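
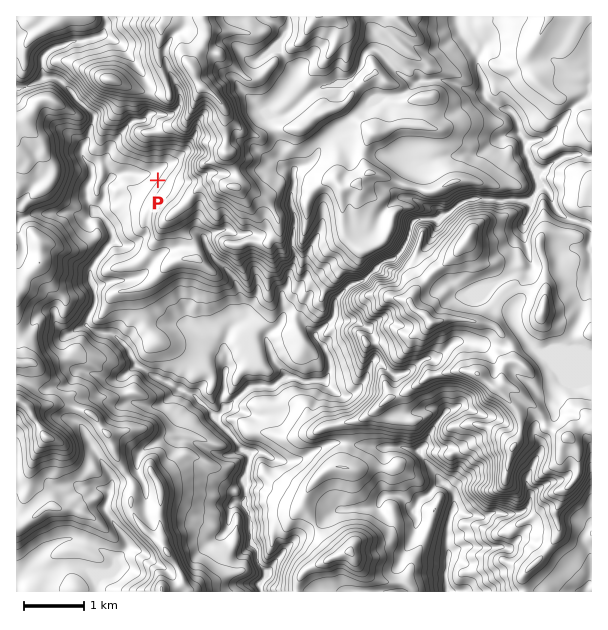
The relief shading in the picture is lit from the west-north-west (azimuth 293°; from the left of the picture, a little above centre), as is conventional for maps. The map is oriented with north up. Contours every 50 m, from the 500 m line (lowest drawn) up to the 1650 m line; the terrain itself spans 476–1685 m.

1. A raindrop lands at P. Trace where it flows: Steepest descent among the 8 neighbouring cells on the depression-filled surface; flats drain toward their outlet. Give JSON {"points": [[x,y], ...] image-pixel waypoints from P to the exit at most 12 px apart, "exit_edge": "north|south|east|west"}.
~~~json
{"points": [[158, 180], [146, 174], [134, 174], [122, 174], [110, 180], [104, 192], [99, 204], [102, 216], [110, 228], [111, 240], [102, 252], [93, 264], [90, 276], [93, 288], [95, 300], [90, 312], [87, 324], [98, 332], [110, 333], [122, 342], [131, 354], [137, 365], [149, 374], [161, 380], [173, 386], [185, 392], [197, 398], [209, 410], [219, 422], [230, 434], [239, 446], [249, 458], [246, 470], [245, 482], [245, 494], [246, 506], [249, 518], [252, 530], [254, 542], [257, 554], [261, 566], [263, 578], [261, 590], [261, 591]], "exit_edge": "south"}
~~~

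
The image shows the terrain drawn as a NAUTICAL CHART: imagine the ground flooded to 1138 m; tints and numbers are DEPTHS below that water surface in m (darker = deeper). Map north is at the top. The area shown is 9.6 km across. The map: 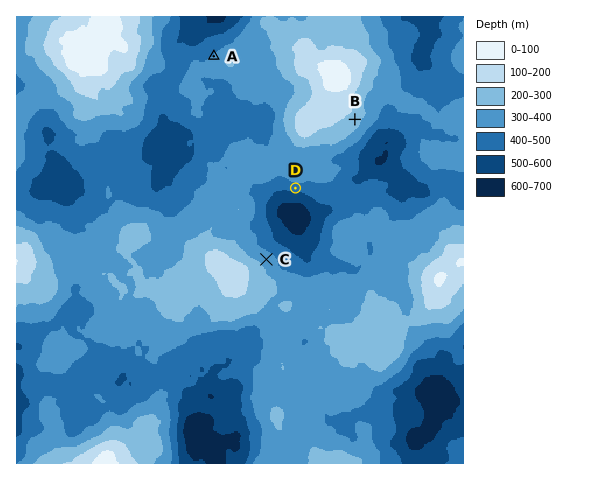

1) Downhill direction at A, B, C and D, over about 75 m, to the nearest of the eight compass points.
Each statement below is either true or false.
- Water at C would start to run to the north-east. true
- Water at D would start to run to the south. true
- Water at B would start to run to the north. false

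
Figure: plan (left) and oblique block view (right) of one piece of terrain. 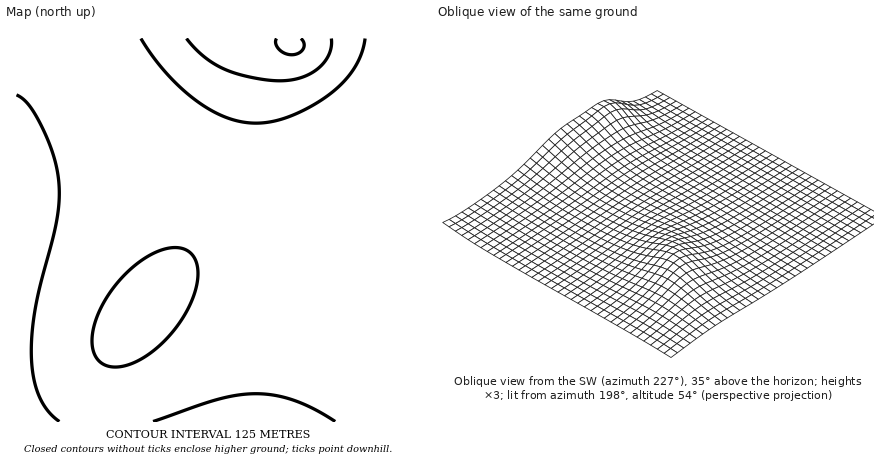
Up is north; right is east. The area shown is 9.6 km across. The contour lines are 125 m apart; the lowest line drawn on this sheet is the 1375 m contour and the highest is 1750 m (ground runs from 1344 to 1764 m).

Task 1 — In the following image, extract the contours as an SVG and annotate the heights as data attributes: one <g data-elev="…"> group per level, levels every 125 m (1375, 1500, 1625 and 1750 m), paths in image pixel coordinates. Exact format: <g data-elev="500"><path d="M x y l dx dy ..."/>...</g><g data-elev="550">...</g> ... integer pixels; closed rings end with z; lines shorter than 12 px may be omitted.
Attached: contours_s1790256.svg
<g data-elev="1375"><path d="M153 422l65-23 20-4 18-1 18 1 20 5 20 9 21 13"/><path d="M16 95l12 9 13 20 12 28 5 26 1 18-2 20-21 88-4 24-1 24 2 22 5 20 10 16 11 12"/></g><g data-elev="1500"><path d="M110 366l16 0 18-9 20-15 16-20 12-22 6-20-2-18-2-6-6-5-6-3-10 0-10 2-10 4-22 16-20 22-13 26-4 12-1 10 1 10 3 8 6 6z"/><path d="M141 38l11 18 14 16 14 16 16 13 16 10 16 7 14 4 14 1 18-2 18-6 22-10 18-12 13-13 10-12 6-15 4-15"/></g><g data-elev="1625"><path d="M186 38l18 18 20 13 26 8 30 4 20-3 18-10 6-6 5-8 2-8 0-8"/></g><g data-elev="1750"><path d="M277 38l-1 6 3 6 6 4 7 1 6-1 5-4 1-6-3-6"/></g>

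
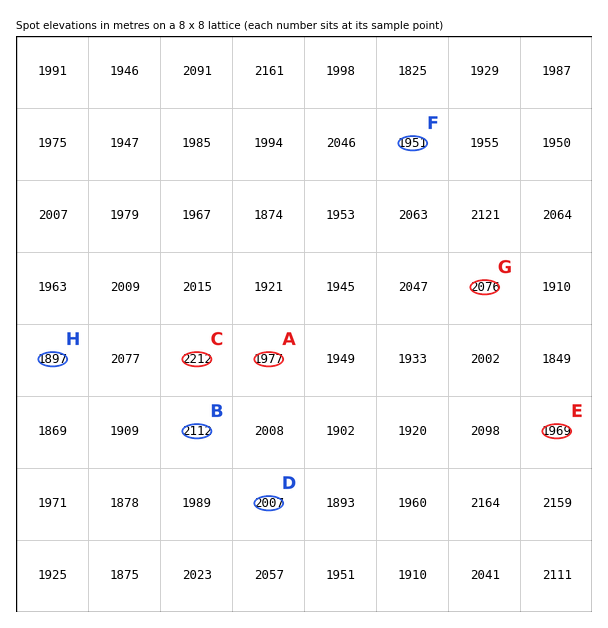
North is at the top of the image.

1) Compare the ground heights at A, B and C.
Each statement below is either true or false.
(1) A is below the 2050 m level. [true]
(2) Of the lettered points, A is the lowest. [true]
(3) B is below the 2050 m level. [false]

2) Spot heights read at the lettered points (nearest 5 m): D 2005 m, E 1970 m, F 1950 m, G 2075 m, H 1895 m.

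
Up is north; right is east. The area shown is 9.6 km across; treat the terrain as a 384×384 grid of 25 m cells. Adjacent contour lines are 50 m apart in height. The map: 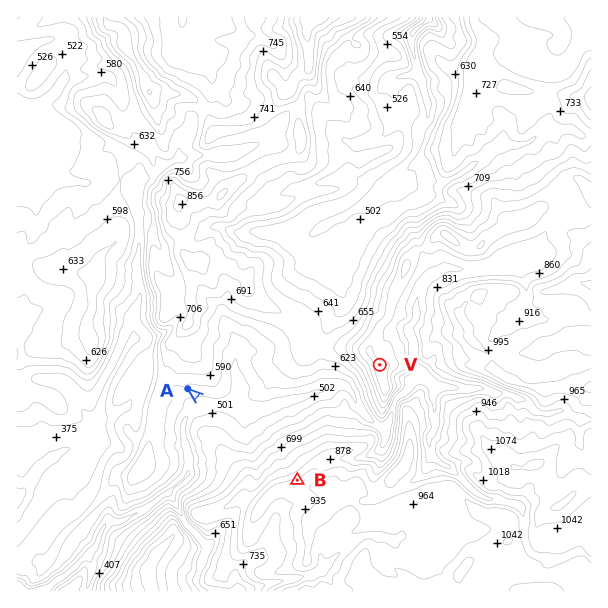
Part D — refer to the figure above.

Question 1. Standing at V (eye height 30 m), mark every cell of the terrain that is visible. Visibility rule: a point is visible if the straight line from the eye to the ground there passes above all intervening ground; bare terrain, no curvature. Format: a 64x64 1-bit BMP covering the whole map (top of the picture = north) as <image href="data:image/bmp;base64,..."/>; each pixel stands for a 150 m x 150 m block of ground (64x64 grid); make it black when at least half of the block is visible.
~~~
<image width="64" height="64" href="data:image/bmp;base64,Qk0+AgAAAAAAAD4AAAAoAAAAQAAAAEAAAAABAAEAAAAAAAACAAATCwAAEwsAAAIAAAAAAAAA////AAAAAAAAAYAAAOAAwBABgAABwIAAOAGAAAUAwAD8AYAABEBgAP4BwAACAHgAPwDAAAAAOAAPmEAAAAAAAAEEQAAAAAAAAAAAAAGADgAAAJ4AAcA4AAACH+ABgHAAAAcA/xuD4AAAB4Bv/4PcAAAHwP//4X4AAAPB//sgDsCAA8P/+BH+YIADx//+Efj4wAHP//4R8N3gAc///BHyTcQB7//4GfaYzAH///gZ9mD8Af//8An24PgA/7/gA//g4ID/v+CD/gAAgD8f8IP4AADAPz/55/gAAMA///nn8EAAwH/54efgAADAP//Az8AAAMAf/8DvwAAAgB//gH+AAAAAHv8Ab4AAAAAefwB/AAAAAB5+AH4AAACAH3wAPAAAAAAf/AA+AAAAAB+8AA+AAAAADhwAB/AAAAAHAAAH0AAAACIAAAMAAAAAe/gAAAIAAAB//gAAAAAAAD//gAAAAAAAO/f4AAAAAAAB/PwAAAAAAAD/hgAAAAAAAD//AAAAAAAAH/+AAAAAAAAD/8AAAAAAAAHwQAAAAAAAAfwAAAAAAADg/wAAAAAAABD+AAAAAAAACP8AAAAAAQAP+AAAAAABgAPgAAAAAAAAGeAAEAAAAAAB74AQAAAAAAD/8AAAAAAAAP/gAAAADAAA/wAIAAAMAAD4AAAAAAwAAP/AAAAAAAAA//gAAA=="/>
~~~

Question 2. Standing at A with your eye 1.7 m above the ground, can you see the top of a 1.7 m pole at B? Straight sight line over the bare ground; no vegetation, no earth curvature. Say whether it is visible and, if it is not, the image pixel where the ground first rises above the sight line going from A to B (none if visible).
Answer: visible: true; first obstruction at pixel None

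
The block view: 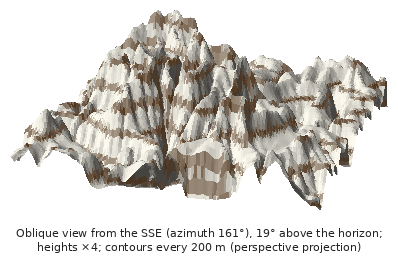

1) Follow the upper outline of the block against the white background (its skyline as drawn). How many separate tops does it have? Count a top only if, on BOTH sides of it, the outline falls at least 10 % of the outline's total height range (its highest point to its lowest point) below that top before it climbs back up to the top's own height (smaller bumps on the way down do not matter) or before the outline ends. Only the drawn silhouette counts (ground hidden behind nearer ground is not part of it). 2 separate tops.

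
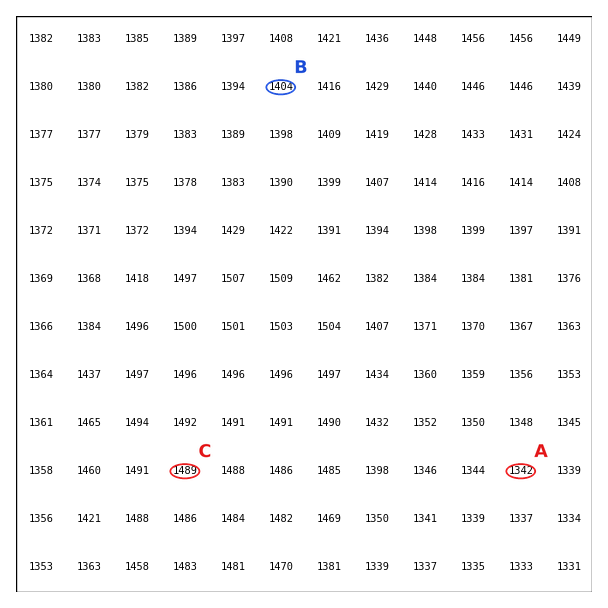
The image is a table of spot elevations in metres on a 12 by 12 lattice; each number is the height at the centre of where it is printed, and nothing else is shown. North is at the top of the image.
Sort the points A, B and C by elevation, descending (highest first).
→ ["C", "B", "A"]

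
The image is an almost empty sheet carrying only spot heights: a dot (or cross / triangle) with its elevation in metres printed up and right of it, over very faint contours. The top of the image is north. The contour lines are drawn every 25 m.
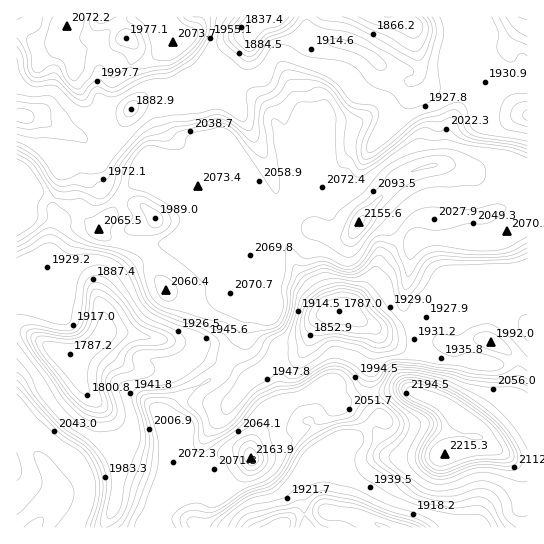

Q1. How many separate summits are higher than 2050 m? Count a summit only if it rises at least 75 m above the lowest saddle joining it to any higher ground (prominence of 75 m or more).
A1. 4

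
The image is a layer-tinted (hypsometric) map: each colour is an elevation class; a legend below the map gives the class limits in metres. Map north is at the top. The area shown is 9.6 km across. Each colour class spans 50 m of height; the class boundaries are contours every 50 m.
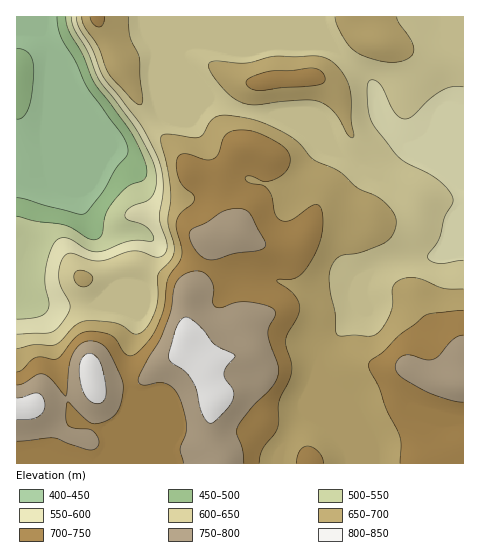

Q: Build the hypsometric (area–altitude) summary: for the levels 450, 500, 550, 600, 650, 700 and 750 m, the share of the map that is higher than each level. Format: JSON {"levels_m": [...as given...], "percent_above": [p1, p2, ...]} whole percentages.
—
{"levels_m": [450, 500, 550, 600, 650, 700, 750], "percent_above": [93, 90, 87, 80, 55, 34, 14]}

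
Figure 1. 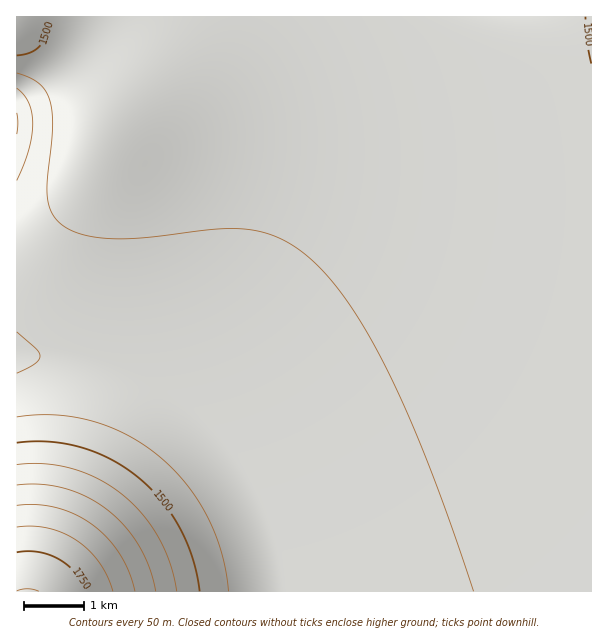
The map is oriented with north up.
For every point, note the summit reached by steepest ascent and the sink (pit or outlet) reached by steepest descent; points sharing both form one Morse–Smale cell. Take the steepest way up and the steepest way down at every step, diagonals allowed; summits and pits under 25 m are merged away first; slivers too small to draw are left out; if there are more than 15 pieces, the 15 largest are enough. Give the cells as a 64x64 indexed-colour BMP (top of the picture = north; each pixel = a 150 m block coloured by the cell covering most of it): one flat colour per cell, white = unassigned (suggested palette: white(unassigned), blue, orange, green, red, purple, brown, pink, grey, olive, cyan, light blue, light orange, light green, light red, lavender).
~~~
<image width="64" height="64" href="data:image/bmp;base64,Qk12CAAAAAAAAHYAAAAoAAAAQAAAAEAAAAABAAQAAAAAAAAIAAATCwAAEwsAABAAAAAAAAAA////ALR3HwAOf/8ALKAsACgn1gC9Z5QAS1aMAMJ34wB/f38AIr28AM++FwDox64AeLv/AIrfmACWmP8A1bDFADMzMzMzMzMzMzMzMzMzMRERERERERERERERERERERERMzMzMzMzMzMzMzMzMzMxEREREREREREREREREREREREzMzMzMzMzMzMzMzMzMzERERERERERERERERERERERETMzMzMzMzMzMzMzMzMzERERERERERERERERERERERERMzMzMzMzMzMzMzMzMzMREREREREREREREREREREREREzMzMzMzMzMzMzMzMzMxERERERERERERERERERERERETMzMzMzMzMzMzMzMzMzERERERERERERERERERERERERMzMzMzMzMzMzMzMzMzEREREREREREREREREREREREREzMzMzMzMzMzMzMzMzMRERERERERERERERERERERERETMzMzMzMzMzMzMzMzMRERERERERERERERERERERERERMzMzMzMzMzMzMzMzMxEREREREREREREREREREREREREzMzMzMzMzMzMzMzMzERERERERERERERERERERERERETMzMzMzMzMzMzMzMzERERERERERERERERERERERERERMzMzMzMzMzMzMzMzEREREREREREREREREREREREREREzMzMzMzMzMzMzMzMRERERERERERERERERERERERERETMzMzMzMzMzMzMzMRERERERERERERERERERERERERERMzMzMzMzMzMzMzMREREREREREREREREREREREREREREzMzMzMzMzMzMzMRERERERERERERERERERERERERERETMzMzMzMzMzMzMRERERERERERERERERERERERERERERMzMzMzMzMzMzMREREREREREREREREREREREREREREREzMzMzMzMzMzMRERERERERERERERERERERERERERERETMzMzMzMzMzERERERERERERERERERERERERERERERERMzMzMzMzMzIhEREREREREREREREREREREREREREREREzMzMzMzMyIiIRERERERERERERERERERERERERERERETMzMzMzMiIiIiERERERERERERERERERERERERERERERMzMzMiIiIiIiIhEREREREREREREREREREREREREREREiIiIiIiIiIiIiIRERERERERERERERERERERERERERESIiIiIiIiIiIiIiERERERERERERERERERERERERERERIiIiIiIiIiIiIiIREREREREREREREREREREREREREREiIiIiIiIiIiIiIiERERERERERERERERERERERERERESIiIiIiIiIiIiIiIhERERERERERERERERERERERERERIiIiIiIiIiIiIiIiEREREREREREREREREREREREREREiIiIiIiIiIiIiIiIhERERERERERERERERERERERERESIiIiIiIiIiIiIiIiIRERERERERERERERERERERERERIiIiIiIiIiIiIiIiIhEREREREREREREREREREREREREiIiIiIiIiIiIiIiIiIRERERERERERERERERERERERESIiIiIiIiIiIiIiIiIhERERERERERERERERERERERERIiIiIiIiIiIiIiIiIiIREREREREREREREREREREREREiIiIiIiIiIiIiIiIiIhERERERERERERERERERERERESIiIiIiIiIiIiIiIiIiIRERERERERERERERERERERERRCIiIiIiIiIiIiIiIiIhERERERERERERERERERERERFERCIiIiIiIiIiIiIiIiEREREREREREREREREREREREUREQiIiIiIiIiIiIiIiIhERERERERERERERERERERERREREIiIiIiIiIiIiIiIiERERERERERERERERERERERFERERCIiIiIiIiIiIiIiIREREREREREREREREREREREUREREQiIiIiIiIiIiIiIhERERERERERERERERERERERRERERCIiIiIiIiIiIiIiERERERERERERERERERERERFEREREQiIiIiIiIiIiIiIhEREREREREREREREREREREURERERCIiIiIiIiIiIiIiERERERERERERERERERERERREREREQiIiIiIiIiIiIiIRERERERERERERERERERERFERERERCIiIiIiIiIiIiIhEREREREREREREREREREREUREREREIiIiIiIiIiIiIiERERERERERERERERERERERRERERERCIiIiIiIiIiIiIRERERERERERERERERERERFEREREREQiIiIiIiIiIiIhEREREREREREREREREREREUREREREREQiIiIiIiIiIiERERERERERERERERERERERREREREREREIiIiIiIiIiIRERERERERERERERERERERFEREREREREREIiIiIiIiIhEREREREREREREREREREREUREREREREREREIiIiIiIiERERERERERERERERERERERREREREREREREREIiIiIiIRERERERERERERERERERERFEREREREREREREREQiIiIREREREREREREREREREREREURERERERERERERERERCIhERERERERERERERERERERERREREREREREREREREREREERERERERERERERERERERERFERERERERERERERERERERVVREREREREREREREREREREURERERERERERERERERERVVVVVVRERERERERERERERER"/>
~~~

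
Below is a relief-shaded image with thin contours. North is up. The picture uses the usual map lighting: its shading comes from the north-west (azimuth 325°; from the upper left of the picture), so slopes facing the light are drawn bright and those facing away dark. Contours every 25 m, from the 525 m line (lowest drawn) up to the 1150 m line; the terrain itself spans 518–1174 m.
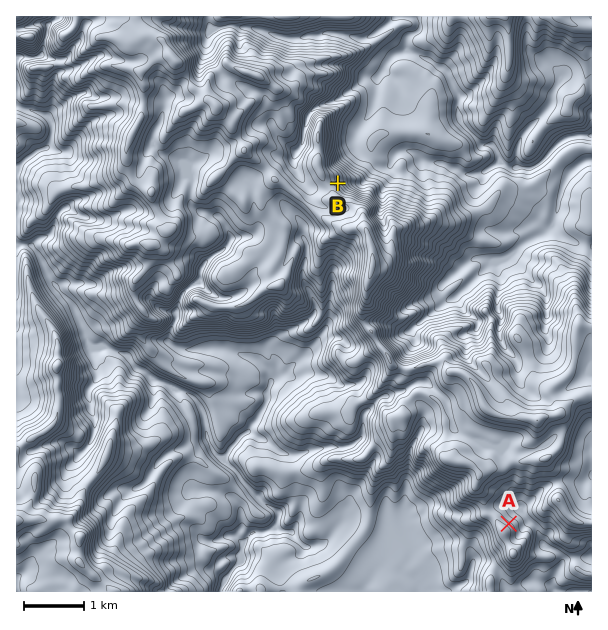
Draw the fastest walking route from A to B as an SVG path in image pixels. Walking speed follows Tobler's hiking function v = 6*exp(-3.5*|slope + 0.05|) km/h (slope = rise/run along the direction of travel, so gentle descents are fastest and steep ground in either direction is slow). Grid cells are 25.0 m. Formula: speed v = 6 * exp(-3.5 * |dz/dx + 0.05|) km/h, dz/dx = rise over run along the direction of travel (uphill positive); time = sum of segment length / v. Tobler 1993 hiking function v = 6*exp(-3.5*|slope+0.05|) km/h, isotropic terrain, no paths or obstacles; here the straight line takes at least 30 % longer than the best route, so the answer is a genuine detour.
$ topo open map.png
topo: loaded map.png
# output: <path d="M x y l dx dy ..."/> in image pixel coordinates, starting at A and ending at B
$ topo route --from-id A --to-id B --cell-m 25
<path d="M509 524l-15-15-3-6 0-9-3-6 0-3 3-6 0-6-6-12-6-6-5-9-7-8-2-3-7-7-15-30-5-5-7-15-2-1-3-2-4 0-3-1-6 0-11-6-7-8-3-6-15-15-3-1-6-6-5-9-6-6-1-3 0-41 1-3 0-18-4-9-2-1-6-3-7-8-3-6 1-3 11-10 1-3 0-5-3-6-3-3-1-3 0-3-3-6"/>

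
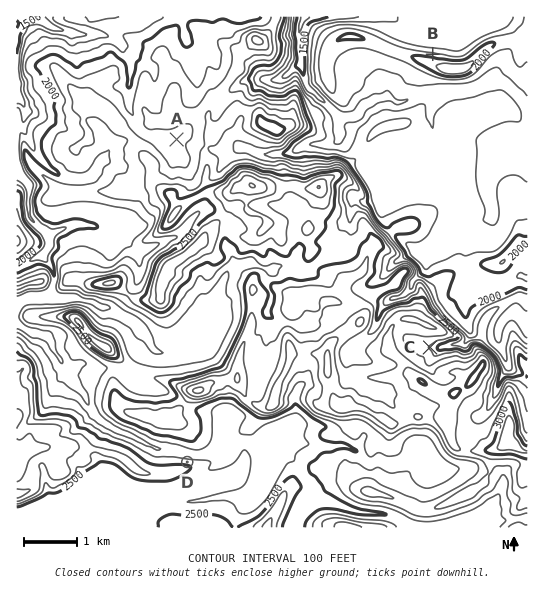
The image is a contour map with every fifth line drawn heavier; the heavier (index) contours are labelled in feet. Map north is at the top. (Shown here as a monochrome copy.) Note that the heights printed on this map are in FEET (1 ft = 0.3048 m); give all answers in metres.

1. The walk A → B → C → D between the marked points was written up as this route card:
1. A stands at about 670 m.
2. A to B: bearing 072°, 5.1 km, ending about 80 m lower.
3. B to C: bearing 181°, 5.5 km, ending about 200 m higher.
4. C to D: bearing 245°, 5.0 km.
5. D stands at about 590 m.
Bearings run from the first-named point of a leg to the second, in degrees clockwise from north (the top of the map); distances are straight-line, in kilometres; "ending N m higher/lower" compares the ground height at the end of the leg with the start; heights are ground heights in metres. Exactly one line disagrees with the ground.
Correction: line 5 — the height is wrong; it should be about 750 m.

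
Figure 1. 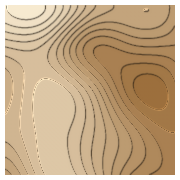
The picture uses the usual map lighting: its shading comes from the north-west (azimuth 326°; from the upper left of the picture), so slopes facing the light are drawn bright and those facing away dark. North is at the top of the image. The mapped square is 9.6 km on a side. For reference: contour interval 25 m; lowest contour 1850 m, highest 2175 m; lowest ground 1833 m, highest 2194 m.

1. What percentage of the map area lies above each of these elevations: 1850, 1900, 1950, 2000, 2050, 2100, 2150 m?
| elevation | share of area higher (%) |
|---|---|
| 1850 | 97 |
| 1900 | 82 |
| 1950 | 67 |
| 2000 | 50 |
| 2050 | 32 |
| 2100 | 7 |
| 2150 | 3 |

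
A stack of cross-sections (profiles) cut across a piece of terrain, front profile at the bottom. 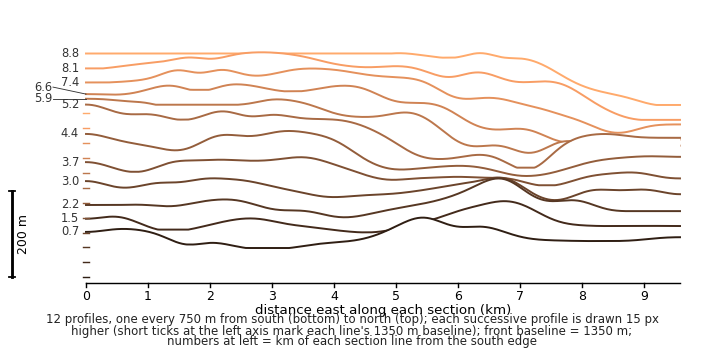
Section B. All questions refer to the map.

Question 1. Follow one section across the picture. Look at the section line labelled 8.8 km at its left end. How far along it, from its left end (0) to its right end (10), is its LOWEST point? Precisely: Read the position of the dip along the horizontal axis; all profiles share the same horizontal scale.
10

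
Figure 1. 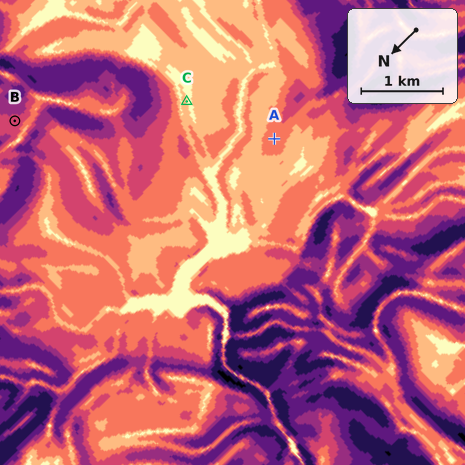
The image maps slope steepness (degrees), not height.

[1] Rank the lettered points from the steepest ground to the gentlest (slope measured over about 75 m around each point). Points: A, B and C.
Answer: B A C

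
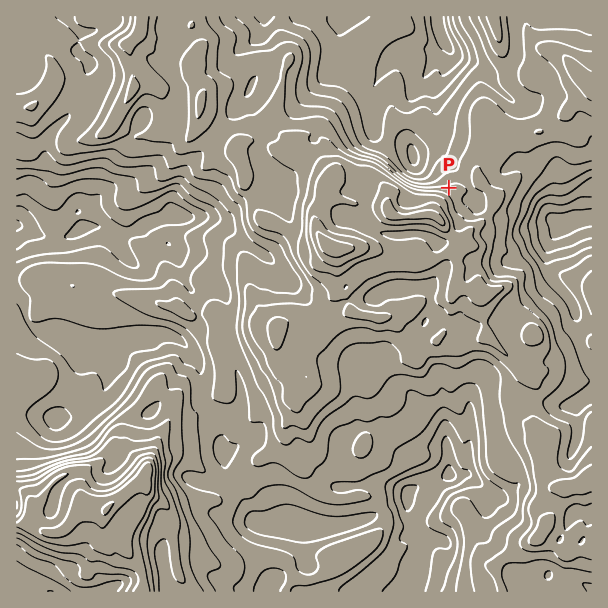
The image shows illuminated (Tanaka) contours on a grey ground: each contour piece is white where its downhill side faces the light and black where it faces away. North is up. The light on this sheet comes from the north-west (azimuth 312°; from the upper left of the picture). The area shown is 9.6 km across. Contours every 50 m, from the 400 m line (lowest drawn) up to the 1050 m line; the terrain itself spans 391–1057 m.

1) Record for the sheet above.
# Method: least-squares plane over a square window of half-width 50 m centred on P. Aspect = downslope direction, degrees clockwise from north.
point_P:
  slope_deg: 14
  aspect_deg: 0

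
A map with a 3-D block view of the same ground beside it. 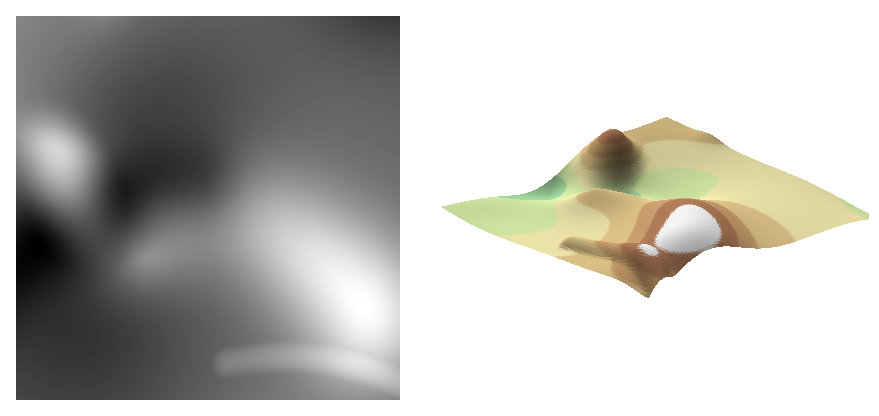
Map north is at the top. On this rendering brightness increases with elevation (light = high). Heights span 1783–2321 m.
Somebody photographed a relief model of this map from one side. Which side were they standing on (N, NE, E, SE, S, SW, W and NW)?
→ SE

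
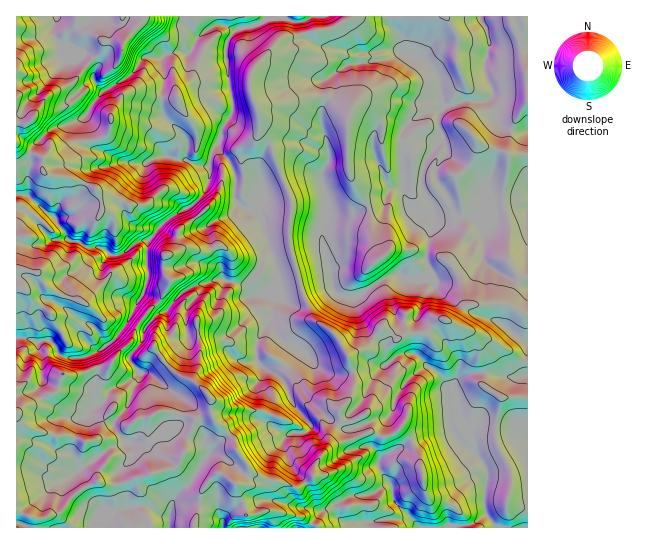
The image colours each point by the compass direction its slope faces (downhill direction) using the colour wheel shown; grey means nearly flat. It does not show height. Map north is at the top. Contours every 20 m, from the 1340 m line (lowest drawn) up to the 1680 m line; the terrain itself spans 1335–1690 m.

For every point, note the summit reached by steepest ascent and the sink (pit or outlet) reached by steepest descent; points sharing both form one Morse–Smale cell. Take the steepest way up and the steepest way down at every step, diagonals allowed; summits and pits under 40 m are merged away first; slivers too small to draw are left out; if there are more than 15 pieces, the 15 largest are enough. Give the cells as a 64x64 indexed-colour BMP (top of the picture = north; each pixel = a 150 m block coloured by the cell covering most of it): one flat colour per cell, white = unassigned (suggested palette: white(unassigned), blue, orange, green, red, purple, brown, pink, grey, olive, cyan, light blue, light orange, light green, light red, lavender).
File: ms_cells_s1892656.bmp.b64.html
<image width="64" height="64" href="data:image/bmp;base64,Qk12CAAAAAAAAHYAAAAoAAAAQAAAAEAAAAABAAQAAAAAAAAIAAATCwAAEwsAABAAAAAAAAAA////ALR3HwAOf/8ALKAsACgn1gC9Z5QAS1aMAMJ34wB/f38AIr28AM++FwDox64AeLv/AIrfmACWmP8A1bDFACIiIiIiIiIiIiIiIiIiIiIiIiERERERERERERERERERIiIiIiIiIiIiIiIiIiIiIiIiIhEREREREREREREREREiIiIiIiIiIiIiIiIiIiIiIiIiIRERERERERERERERESIiIiIiIiIiIiIiIiIiIiIiIiIiIRERERERERERERERIiIiIiIiIiIiIiIiIiIiIiIiIiIiIiEREREREREREREiIiIiIiIiIiIiIiIiIiIiIiIiIiIiIhERERERERERESIiIiIiIiIiIiIiIiIiIiIiIiIiIiIiERERERERERERIiIiIiIiIiIiIiIiIiIiIiIiIiIiIiEREREREREREREiIiIiIiIiIiIiIiIiIiIiIiIiIiIiIRERERERERERESIiIiIiIiIiIiIiIiIiIiIiIiIiIiIhERERERERERERIiIiIiIiIiIiIiIiIiIiIiIiIiIiIhEREREREREREREiIiIiIiIiIiIiIiIiIiIiIiIiIiIiERERERERERERESIiIiIiIiIiIiIiIiIiIiJVVVIiISIRERERERERERERIiIiIiIiIiIiIiIiIiIiIlVVIiEREREREREREREREREiIiIiIiIiIiIiIiIiIiIiVVIiERERERERERERERERESIiIiIiIiIiIiIiIiIiIiIlUiERERERERERERERERERIiIiIiIiIiIiIiIiIiIiIiIiEREREREREREREREREREiIiIiIiIiIiIiIiIiIiIiIiIRERERERERERERERERESIiIiIiIiIiIiIiIiIiIiIiIRERERERERERERERERERIiIiIiIiIiIiIiIiIiIiIiIhEREREREREREREREREREiIiIiIiIiIiIiIiIiIiIRESERERERERERERERERERESIiIkRCIiIiIiIiIiIiIhEREhERERERERERERERERERIiIkRERCIiIiIiIiIiIiEREREREREREREREREREREREiREREREQiIiIiIiIiIiIREREREREREREREREREREREUREREREREIiIiERERESIiERERERERERERERERERERERRERERERERCIiIREREREiIRERERERERERERERERERERFEREREREREIiIhERERERIhEREREREREREREREREREREURERERERERCIhERERERERERERERERERERERERERERERREREREREREIhERERERERERERERERERERERERERERERFERERERERERBEREREREREREREREREREREREREREREREUREREREREREERERERERERERERERERERERERERERERERREREREREREQRERERERERERERERERERERERERERERERFERERERERERBEREREREREREREREREREREREREREREREUREREREREREERERERERERERERERERERERERERERERERRERERERBEUQRERERERERERERERERERERERERERERERFEREREERERFBEREREREREREREREREREREREREREREREURERBERERERERERERERERERERERERERERERERERERERREREERERERERERERERERERERERERERERERERERERERFEREEREREREREREREREREREREREREREREREREREREREUREERERERERERERERERERERERERERERERERERERERERREERERERERERERETERERERERERERERERERERERERERFBERERERERERERETMxERERERERERERERERERERERERERERERERERERERMzMzMRERERERERERERERERERERERERERERERERERERETMzMxEREREREREREREREREREREREREREREREREREREREzMzERERERERERERERERERERERERERERERERERERERETMzMzEREREREREREREREREREREREREREREREREREREREzMzMRERERERERERERERERERERERERERERERERERERERMzMxEREREREREREREREREREREREREREREREREREREREzMzMxERERERERERERERERERERERERERERERERERERETMzMzERERERERERERERERERERERERERERERERERERETMzMzMRERERERERERERERERERERERERERERERERERETMzMzMxERERERERERERERERERERERERERERERERERERMzMzMzERERERERERERERERERERERERERERERERERERMzMzMzMREREREREREREREREREREREREREREREREREREzMzMzMRERERERERERERERERERERERERERERERERERETMzMzMxERERERERERERERERERERERERERERERERERERMzMzMzEREREREREREREREREREREREREREREREREREREzMzMzMxEREREREREREREREREREREREREREREREREREzMzMzMzMRERERERERERERERERERERERERERERERERETMzMzMzMzERERERERERERERERERERERERERERERERERMzMzMzMzMREREREREREREREREREREREREREREREREREzMzMzMzMzMxEREREREREREREREREREREREREREREREzMzMzMzMzMzMzMRERERERERERERERERERERERERERMzMzMzMzMzMzMzMzMRERERERERERERER"/>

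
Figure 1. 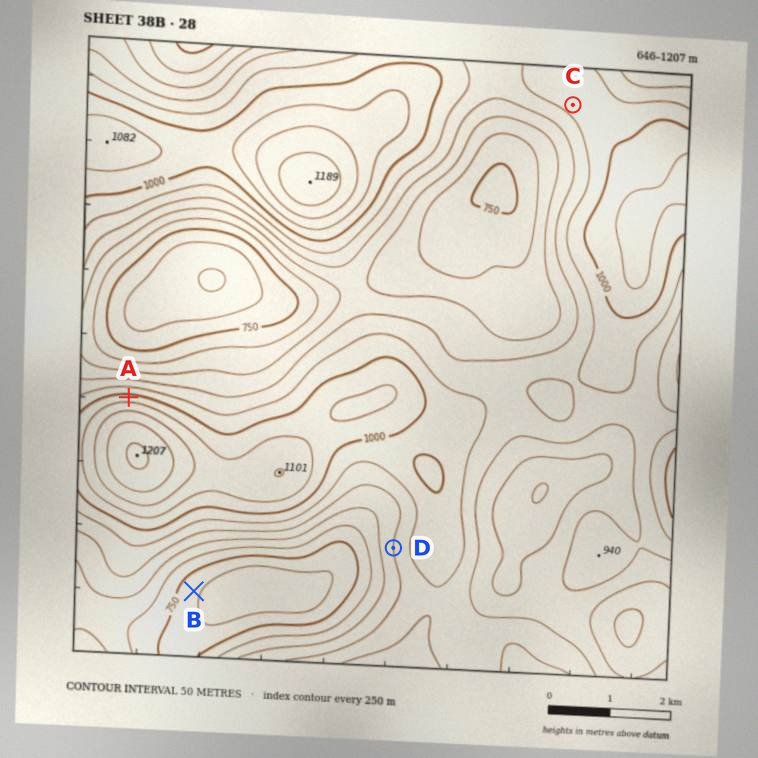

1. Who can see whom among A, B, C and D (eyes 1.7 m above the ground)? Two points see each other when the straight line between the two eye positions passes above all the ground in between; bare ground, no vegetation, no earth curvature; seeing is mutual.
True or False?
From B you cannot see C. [True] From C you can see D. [False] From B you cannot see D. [False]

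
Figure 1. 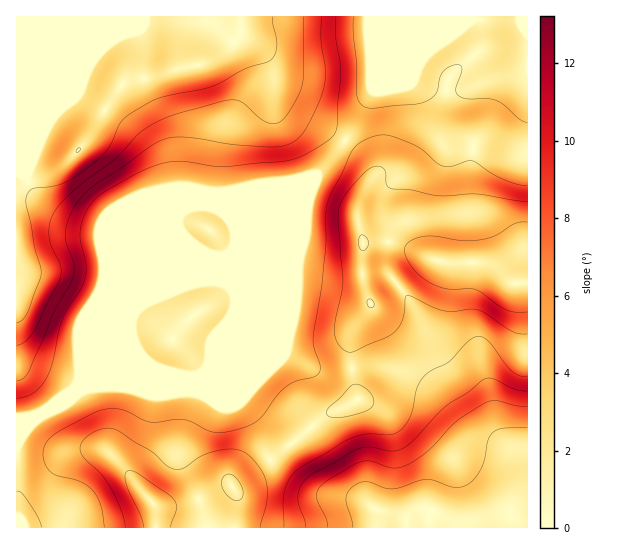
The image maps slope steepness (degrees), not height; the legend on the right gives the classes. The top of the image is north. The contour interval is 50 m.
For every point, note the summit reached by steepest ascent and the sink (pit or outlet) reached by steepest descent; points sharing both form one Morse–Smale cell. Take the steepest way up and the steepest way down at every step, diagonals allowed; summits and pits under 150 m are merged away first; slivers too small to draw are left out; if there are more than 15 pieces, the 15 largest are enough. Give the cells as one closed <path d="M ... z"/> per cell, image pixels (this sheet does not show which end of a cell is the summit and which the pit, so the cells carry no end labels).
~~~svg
<path d="M527 73l-37 7-25 9-34-2-14-6-4-8-38 16-6 8-22 42-32 37-26 11-54 54-3 8-7 7-43 17-22 21 3 1 18-8 21-6 20 2 5 2 6 8 2 16-4 12-11 25-11 12-2 9-8 8-38 16-26 0-14-4-23 0-16 2-16 8-16 15-13 7-12 11-9 16 0 81 390 1 1-10 4-5 14-4 14 6 15 13 73 0z"/><path d="M527 16l-510 0-1 429 9-15 12-11 13-7 20-17 12-6 16-2 23 0 14 4 26 0 38-16 8-8 2-9 11-12 13-32 2-17-3-7-5-5-9-4-16 0-21 6-26 11 27-25 43-17 7-7 3-8 54-54 26-11 32-37 22-42 6-8 26-9 14-8 0 7 2 2 29 8 19 0 25-9 37-7z"/><path d="M425 509l-8 2-10 7 0 10 46-1-14-12z"/>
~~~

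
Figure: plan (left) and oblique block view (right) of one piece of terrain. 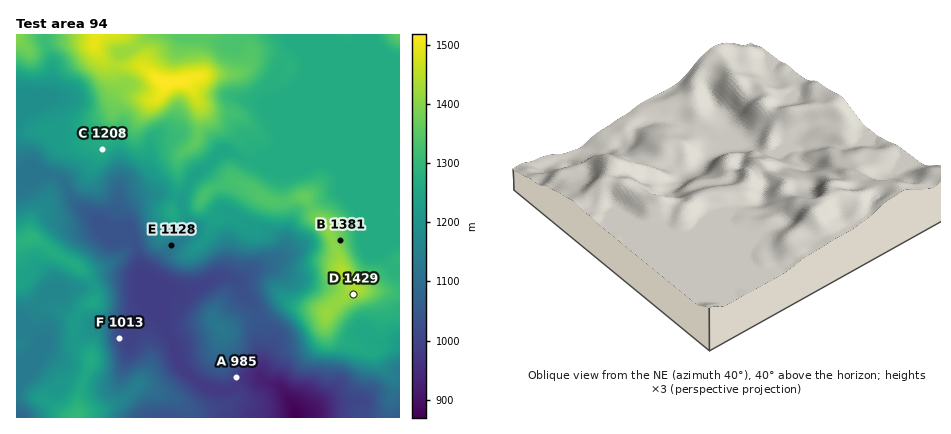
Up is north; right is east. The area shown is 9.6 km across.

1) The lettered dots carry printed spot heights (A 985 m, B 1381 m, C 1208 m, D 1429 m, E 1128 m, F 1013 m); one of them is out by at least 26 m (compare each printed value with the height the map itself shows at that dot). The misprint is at C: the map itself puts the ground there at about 1260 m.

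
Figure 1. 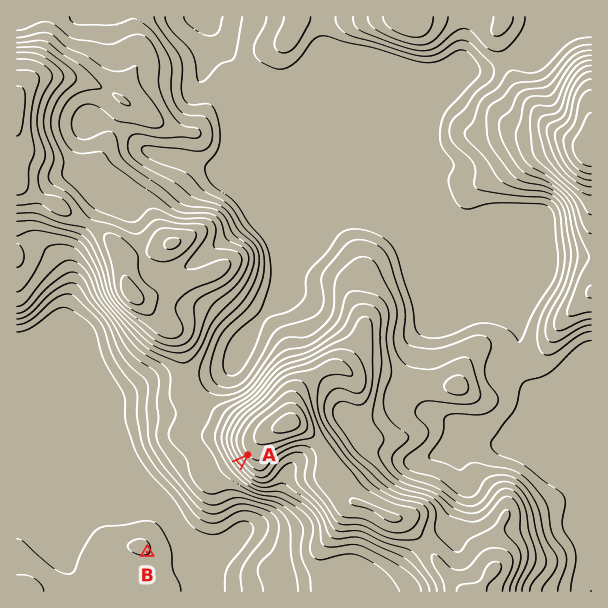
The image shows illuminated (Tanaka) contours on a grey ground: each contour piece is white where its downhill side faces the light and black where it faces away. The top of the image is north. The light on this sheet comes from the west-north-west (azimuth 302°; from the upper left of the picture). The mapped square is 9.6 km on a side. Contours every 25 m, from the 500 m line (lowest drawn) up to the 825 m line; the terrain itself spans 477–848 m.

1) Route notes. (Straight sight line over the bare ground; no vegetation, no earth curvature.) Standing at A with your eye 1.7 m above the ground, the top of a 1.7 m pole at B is in view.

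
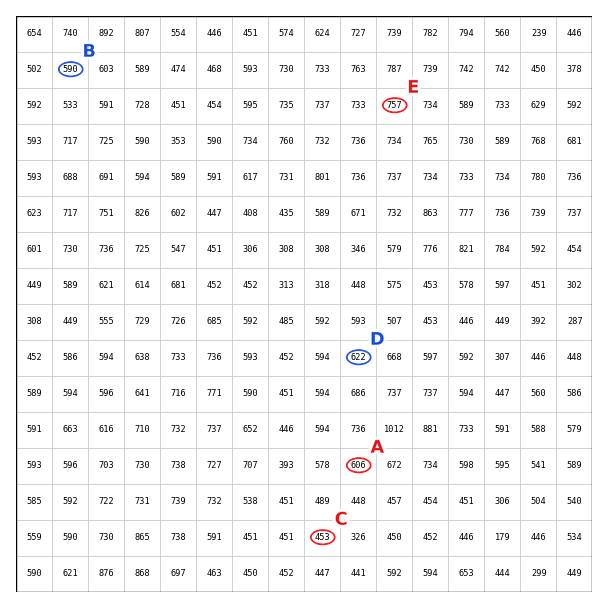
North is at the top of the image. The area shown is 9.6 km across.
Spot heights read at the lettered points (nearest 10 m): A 610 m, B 590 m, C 450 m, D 620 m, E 760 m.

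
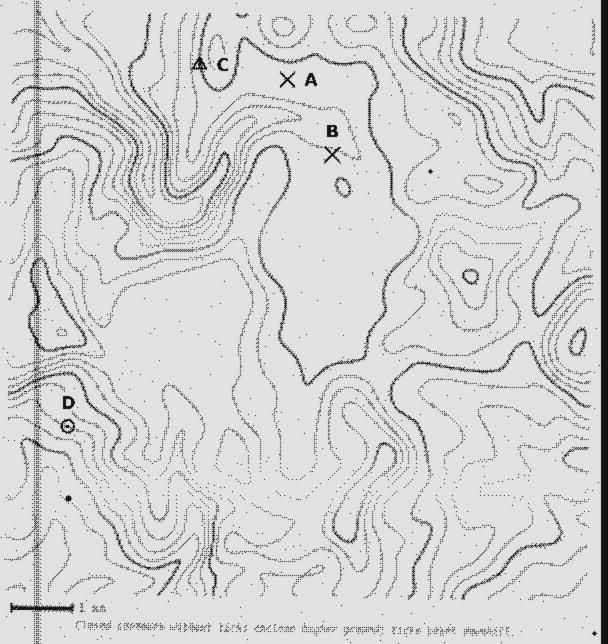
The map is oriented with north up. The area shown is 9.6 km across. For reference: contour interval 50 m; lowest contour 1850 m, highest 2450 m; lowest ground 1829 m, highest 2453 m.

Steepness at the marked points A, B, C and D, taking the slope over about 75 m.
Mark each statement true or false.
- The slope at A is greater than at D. false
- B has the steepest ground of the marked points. false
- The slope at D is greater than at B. true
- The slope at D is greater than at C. false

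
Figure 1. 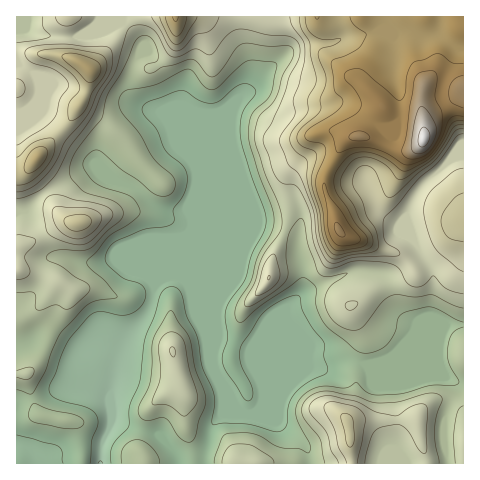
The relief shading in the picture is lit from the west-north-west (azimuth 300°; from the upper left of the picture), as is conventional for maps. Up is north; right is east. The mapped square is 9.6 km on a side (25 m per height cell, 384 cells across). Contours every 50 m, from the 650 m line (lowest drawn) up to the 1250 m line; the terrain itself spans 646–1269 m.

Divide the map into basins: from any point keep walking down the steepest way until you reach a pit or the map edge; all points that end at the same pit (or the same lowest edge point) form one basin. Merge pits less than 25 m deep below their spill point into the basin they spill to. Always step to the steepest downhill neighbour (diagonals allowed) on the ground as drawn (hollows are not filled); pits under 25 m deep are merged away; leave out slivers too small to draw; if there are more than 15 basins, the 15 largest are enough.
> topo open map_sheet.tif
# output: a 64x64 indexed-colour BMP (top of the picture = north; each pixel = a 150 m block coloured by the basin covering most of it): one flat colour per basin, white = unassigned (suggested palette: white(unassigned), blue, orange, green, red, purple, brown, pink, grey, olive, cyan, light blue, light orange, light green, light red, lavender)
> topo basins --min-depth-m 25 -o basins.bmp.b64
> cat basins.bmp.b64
<image width="64" height="64" href="data:image/bmp;base64,Qk12CAAAAAAAAHYAAAAoAAAAQAAAAEAAAAABAAQAAAAAAAAIAAATCwAAEwsAABAAAAAAAAAA////ALR3HwAOf/8ALKAsACgn1gC9Z5QAS1aMAMJ34wB/f38AIr28AM++FwDox64AeLv/AIrfmACWmP8A1bDFADMzMzMxERERERERERERERERERERERERESIiIiIiIRERMzMzMzERERERERERERERERERERERERERIiIiIiIREREzMzMzMREREREREREREREREREREREREREiIiIiIhERETMzMzMxERERERERERERERERERERERERESIiIiIiERERMzMzMzERERERERERERERERERERERERERIiIiIiIREREzMzMzMRERERERERERERERERERERERERIiIiIiIRERETMzMxEREREREREREREREREREREREREREREREREhERERERERERERERERERERERERERERERERERERERERERERERERERERERERERERERERERERERERERERERERERERERERERERERERERERERERERERERERERERERERERERERERERERERERERERERERERERERERERERERERERERERERERERERERERERERERERERERERERERERERERERERERERERERERERERERERERERERERERERERERERERERERERERERERERERERERERERERERERERERERERERERERERERERERERERERERERERERERERERERERERERERERERERERERERERERERERERERERERERERERERERERERERERERERERERERERERERERERERERERERERERERERERERERERERERERERERERERERERERERERERERERERERERERERERERERERERERERERERERERERERERERERERERERERERERERERERERERERERERERERERERERERERERERERERERERERERERERERERERERERERERERERERERERERERERERERERERERERERERERERERERERERERERERERERERERERERERERERERERERERERERERERERERERERERERERERERERERERERERERERERERERERERERERERERERERERERERERERERERERERERERERERERERERERERERERERERERERERERERERERERERERERERERERERERERERERERERERERERERERERERERERERERERERERERERERERERERERERERERERERERERERERERERERERERERERERERERERERERERERERERERERERERERERERERERERERERERERERERERERERERERERERERERERERERERERERERERERERERERERERERERERERERERERERERERERERERERERERERERERERERERERERERERERERERERERERERERQRERERERERERERERERERERERERERERERERERERERERFERBEREREREREREREREREREREREREREREREREREREREUREQRERERERERERERERERERERERERERERERERERERERREREQRERERERERERERERERERERERERERERERERERERFEREQREREREREREREREREREREREREREREREREREREREURERBERERERERERERERERERERERERERERERERERERERRERBERERERERERERERERERERERERERERERERERERERFERBEREREREREREREREREREREREREREREREREREREREUREERERERERERERERERERERERERERERERERERERERERREERERERERERERERERERERERERERERERERERERERERFEEREREREREREREREREREREREREREREREREREREREREREREREREREREREREREREREREREREREREREREREREREREREREREREREREREREREREREREREREREREREREREREREREREREREREREREREREREREREREREREREREREREREREREREREREREREREREREREREREREREREREREREREREREREREREREREREREREREREREREREREREREREREREREREREREREREREREREREREREREREREREREREREREREREREREREREREREREREREREREREREREREREREREREREREREREREREREREREREREREREREREREREREREREREREREREREREREREREREREREREREREREREREREREREREREREREREREREREREREREREREREREREREREREREREREREREREREREREREREREREREREREREREREREREREREREREREREREREREREREREREREREREREREREREREREREREREREREREREREREREREREREREREREREREREREREREREREREREREREREREREREREREREREREREREREREREREREREREREREREREREREREREREREREREREREREREREREREREREREREREREREREREREREREREREREREREREREREREREREREREREREREREREVURERERERERERERERERERERERERERERERERERERFVVVVREREREREREREREREREREREREREREREREREREREVVVVVERERERERERERERERERERERERERERERERERERERVVVVURERERERERERERERERERERERERERERERERERERFVVVVREREREREREREREREREREREREREREREREREREREVVVVVERERERERERERERERERERERERERERERERERERER"/>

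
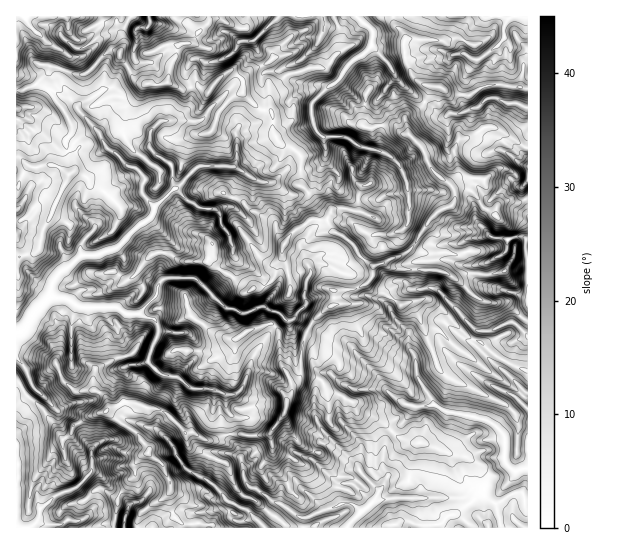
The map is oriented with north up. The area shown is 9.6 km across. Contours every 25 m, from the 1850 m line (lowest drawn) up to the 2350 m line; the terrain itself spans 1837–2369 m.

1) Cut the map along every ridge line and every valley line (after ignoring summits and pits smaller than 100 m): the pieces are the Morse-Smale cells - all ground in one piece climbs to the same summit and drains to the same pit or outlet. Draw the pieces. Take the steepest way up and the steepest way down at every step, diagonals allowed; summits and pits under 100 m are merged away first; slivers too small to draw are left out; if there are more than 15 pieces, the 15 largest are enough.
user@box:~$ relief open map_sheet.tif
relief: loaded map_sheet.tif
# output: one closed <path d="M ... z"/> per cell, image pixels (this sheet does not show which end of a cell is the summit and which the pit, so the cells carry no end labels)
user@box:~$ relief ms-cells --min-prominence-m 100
<path d="M54 67l-5 0-1 22 23 33 1 11-7 8 0 4 8 14 2 10-7 6-16 39-9 16-4 19-5 4-18 5 0 121 8 14 20 17 17 28 4 1 4-3 4-10 6-4-6-6-18-7-15-18 15-16 12-4 5-5-1-36 5-23 30 1 2 10 9 12 6 12 1 9 6 14 17-4 12 12 19 4 13 11 22 1 10 4 2 2 2 15 4 5-3 8 0 10 2 2 9-2 16 3 15-3 14-19 3-13 5-10-3-14-9-16-1-30-7-6 8-20 11-15-4-25-4-7 0-11 5-9 9-9 13-9 17 1 4-8-8-4-16-19-7-4 1-17-11-1-5 3-10 10-10 2-10-3-21-13-32-2-11 7-9-7-11 0-14-9-7-8-10 7-6 13-5-1-24-21-5-12-20-21-19-31 0-12z"/><path d="M367 284l-13 5-19 2 0 12-22 18-8 14-4 16-1 24-8 7 0 9-5 10-3 13-12 17-5 4-18 1-10-3-10 2 0 3 7 7 5 13-11-5-7 0-4 6-3 11-8 9 17 20-8 10-7 3-36 0 1 6 7 6 16-1 13 2 2 3 315-1 0-156-23-10-11-6-12-12-12-4-32-34-8-5-7-1-22 6-16-12-12-2z"/><path d="M393 16l-114 0-26 25 6 12 1 9 6 10 13-1 12-7-2 5 3 9 3 3 33 6-16 16 1 22 4 8 7 5 1 17-3 5-21 10-1 16 7 4 16 19 8 4-3 4 3 12 19 12 10 16 11 8 11-1 8-5 16-6 9-8 13-23 11-11 11-4 5-6 0-10-3-5-20-16-9-21-15-15-3-17 18-11 8-20-9-2-10-9-7-16 0-22-10-12z"/><path d="M115 51l-8 1-18 20-6 3-8 0-13-6-2 9 9 20 31 36 5 12 24 21 5 1 6-13 10-7 7 8 14 9 11 0 9 7 11-7 32 2 21 13 10 3 10-2 10-10 5-3 11 1 0-12-7-8-17-8-5-12 0-16-14-5-15-15 0-12-12-10-8 4-14 17-10-5-17 2-13-6-24 1-12-6-13-24z"/><path d="M465 188l-10 2-2 13-14 8-11 11-13 23-9 8-16 6-8 5-8 1-2 12-5 6 6 8 12 2 16 12 22-6 7 1 8 5 32 34 12 4 12 12 11 6 22 10 1-149-11-5-16 3-18-12-6-11-6-6z"/><path d="M82 307l-6 0-4 14 0 45-5 5-12 4-15 16 15 18 18 7 6 7 10-7 16-4 17-9 11 0 32 9 21 21 7-1 12 8 10 0 14-6-1-11 3-8-4-5-2-15-2-2-10-4-22-1-13-11-19-4-12-12-17 4-13-35-9-12-1-9z"/><path d="M17 380l-1 147 97 1 6-34-22-22-6-1 1-21-8-11-4-14-6 0-3 9-9 5-18-29-20-17z"/><path d="M278 16l-29 0-4 12-7 0-17-9-10 0-14 14-6 10-10 1-4 3-1 8-7 14-1 13 14 7 17-2 10 5 14-17 8-4 12 10 0 12 15 15 14 5 0 16 5 12 17 8 7 8 0 12 4 0 17-9 3-5-1-17-7-5-4-8-1-22 16-16-33-6-3-3-2-13-11 6-13 1-2-2-11-29z"/><path d="M527 16l-133 0-1 6 12 15 0 22 7 16 6 6 7 4 14 2 12 8 20 0 12-8 11-3 34 5z"/><path d="M326 220l-16 0-13 9-9 9-5 9 0 11 4 7 4 25-11 15-8 20 7 6 1 30 11 23 9-9 1-24 4-16 8-14 22-18 0-12 23-3 9-5 6-10 0-7-13-9-10-16-16-9z"/><path d="M499 84l-16 3-12 8-20 0-12-8-8 0-8 19-18 11 3 17 15 15 9 21 11 10 7 3 9-10-4-16 2-15 4-3 13-3 9-8 10-1 35 20 0-57-7-3z"/><path d="M133 403l-11 0-15 8 27 20 14 16 0 6 15 12 8 18-2 19 3 9 14 0 12 2 19-4 8-11-17-19 8-9 3-11 4-6 17 4-1-7-10-15-7 1-7 4-10 0-12-8-7 1-21-21z"/><path d="M493 127l-10 1-9 8-13 3-4 3-2 15 4 16-10 10 5 8 5-3 12 3 6 6 6 11 12 7 1-6 5-6 8-3 10 3 9-5 0-49z"/><path d="M49 71l-14 14-19 6 1 96 12-20 8 1 5-3 13 0 14 10 6-6-2-10-8-14 0-4 7-8 0-7-8-16-16-21z"/><path d="M187 16l-56 0-3 3-5 11 1 15-4 6 0 6 15 23 10 4 18 0 5-2 1-13 7-14 1-8 4-3 10-1 6-9-9-12z"/>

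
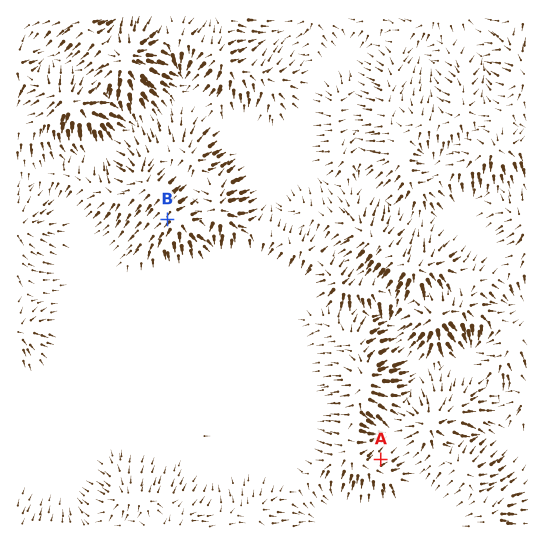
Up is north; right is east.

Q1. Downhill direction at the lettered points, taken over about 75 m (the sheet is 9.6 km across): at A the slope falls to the NE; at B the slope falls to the SW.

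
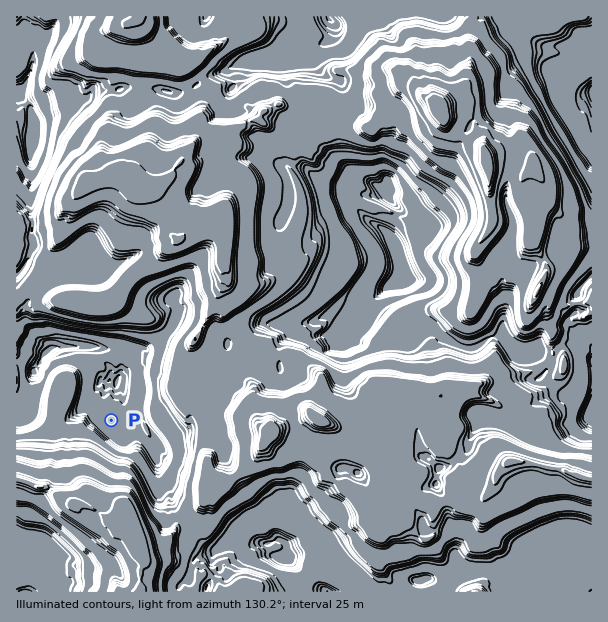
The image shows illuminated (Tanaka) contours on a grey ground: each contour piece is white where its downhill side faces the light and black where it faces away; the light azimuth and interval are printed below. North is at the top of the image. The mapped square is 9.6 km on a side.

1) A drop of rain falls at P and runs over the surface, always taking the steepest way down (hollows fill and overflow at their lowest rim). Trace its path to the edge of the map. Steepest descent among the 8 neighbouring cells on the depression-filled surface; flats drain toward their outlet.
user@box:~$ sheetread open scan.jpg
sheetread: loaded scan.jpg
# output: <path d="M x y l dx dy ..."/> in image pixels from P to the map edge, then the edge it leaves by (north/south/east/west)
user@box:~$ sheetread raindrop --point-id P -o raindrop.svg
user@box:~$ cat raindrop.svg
<path d="M111 420l-21 23 0 12-3 3 0 39-1 1 0 5 15 12 1 0 2 7 21 21 4 9 12 14 0 12-1 1 1 12"/>
exit: south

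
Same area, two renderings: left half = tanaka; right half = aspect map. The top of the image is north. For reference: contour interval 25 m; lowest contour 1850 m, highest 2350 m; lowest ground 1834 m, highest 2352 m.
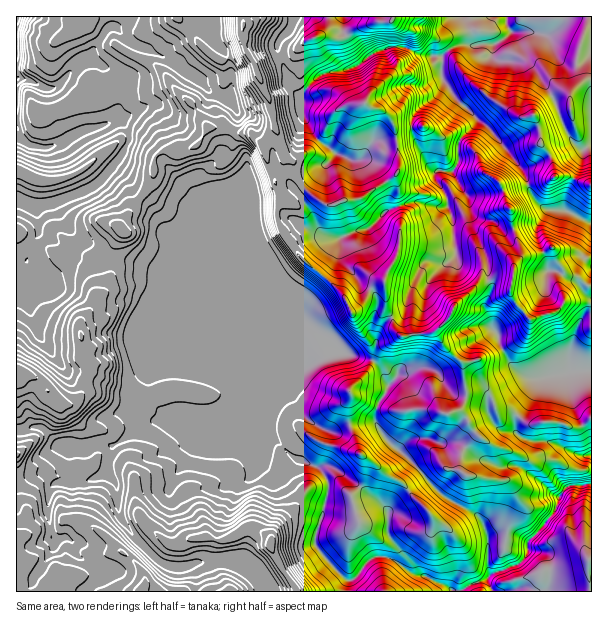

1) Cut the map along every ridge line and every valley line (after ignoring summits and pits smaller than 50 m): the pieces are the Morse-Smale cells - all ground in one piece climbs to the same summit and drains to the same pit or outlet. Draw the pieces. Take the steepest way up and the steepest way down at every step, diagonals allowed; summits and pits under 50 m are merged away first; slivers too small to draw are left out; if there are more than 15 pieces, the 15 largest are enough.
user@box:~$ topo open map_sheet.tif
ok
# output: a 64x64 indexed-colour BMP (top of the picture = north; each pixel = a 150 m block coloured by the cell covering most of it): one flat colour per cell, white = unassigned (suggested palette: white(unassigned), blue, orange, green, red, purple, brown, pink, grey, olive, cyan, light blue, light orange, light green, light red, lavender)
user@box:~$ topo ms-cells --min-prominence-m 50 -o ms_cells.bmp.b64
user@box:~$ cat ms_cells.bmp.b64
<image width="64" height="64" href="data:image/bmp;base64,Qk12CAAAAAAAAHYAAAAoAAAAQAAAAEAAAAABAAQAAAAAAAAIAAATCwAAEwsAABAAAAAAAAAA////ALR3HwAOf/8ALKAsACgn1gC9Z5QAS1aMAMJ34wB/f38AIr28AM++FwDox64AeLv/AIrfmACWmP8A1bDFALu7u7u7u7u7u7u7u7u7AAIiIiAAAAAAAEQAAAAAAAAAu7u7u7u7u7u7u7u7u7AAIiIiIAAAAABEREQAAAAAAAC7u7u7u7u767u7u7u7AAAiIiJEAAAEREREREcAAAAAALu7u7u7u77uAAAAAAAAAiIiJERAAERERERER3cAAAAAu7u7u7u77uIAAAAAAAACIiJERERERERERERHd3AAAAC7u7u7u77uIiIgAAAAACIiJEREREREREREREd3cAAAAOu7u7u77uIiIiIiIiAAIiIkREREREREREREd3d3AAAA7u7ru+7uIiIiIiIiIiIiIiJERERERERERER3d3dwAADu7u7u7u4iIiIiIiIiIiIiIkRERERERERER3d3d3AAAO7u7u7u4iIiIiIiIiIiIiIiRERERERERER3d3d3dwAA7u7u7u7iIiIiIiIiIiIiIiIkREREREREd3d3d3d3AADu7u7u7uIiIiIiIiIiIiIiIiREREREREd3d3d3d3dwAO7u7u7u4iIiIiIiIiIiIiIiJEREREREd3d3d3d3d3d3AAAO7u4iIiIiIiIiIiIiIiJEREREREd3d3d3d3d3d3cAAADu7iIiIiIiIiIiIiIiREREREREd3d3d3d3d3cAAAAAAO7u4iIiIiIiIiIiIkREREREREd3d3d3d3AAAAAAAAAGZmZiIiIiIiIiIiIkREREREREd3d3d3dwAAAAAAAAAGZmZmZiIiIiIiIiJEREREREREd3d3d3cAAAAAAAAGZmZmZmZmYiIiIiIiIkRERAAAREd3d3d3cAAAAAAAAAZmZmZmZmZmZjMzMzMzNERAAAAAB3d3d3dwAAAAAAAABmZmZmZmZmZjMzMzMzM0RAAAAAAHd3d3dwAAAAAAAAAGZmzMZmZmZjMzMzMzMzNEAAAAAAB3d3d3cAAAAAAAAAZmzMxmZmZmMzMzMzMzM0AAAAAAAHd3d3AAAAAAAAAABmbMzMZmZmYzMzMzMzMzMAAAAAAAB3d3AAAAAAAAAAAMzMzMxmZmZjMzMzMzMzOIAAAAAAAAd3cAAAAAAAAAAAzMzMzGZmZmMzMzMzMzM4iIAAAAAAAAAAAAAAAAAAAADMzMzGZmZmZjMzMzMzM4iIiAAIiAAAAAAAAAAAAAAAAMzMzMZmZmZmYzMzMzMziIiIiIiIAAAAAAAAAAAAAAAAzMzMxmZmZmZmMzMzMziIiIiIiIgAAAAAAAAAAAAAAADMzMzGZmZmZmZmMzMziIiIiIiIiAAAAAAAAAAAAAAAAMzMzMxmZmZmZmZmiIiIiIiIiIiIAAAAAAAAAAAKAAAAzMzMzGZmZmZmZmCIiIiIiIiIgIgFUAAAAAAAAKqqAADMzMzMxmZmZmZmA4iIiIiIiIiACAVQAAAAAAAKqqqgAADMzMzMZmZmZmADiIiIiIiIiAAABVUAAAAAAAqqqgAAAMzMzMxmZmZmAAOIiIiIiIiAABEVVQAAAAAACqqqAAAAzMzMzMZmZgAAM4iIiIiIiAABERVVUAAAAAqqqqoAAAzMzMzMxmYAAAAziIiIiIgAAAEREVVVAAAAqqqqoAAADMzMAAAAAAAAAzOIiIiIgAAAERERVVVVUACqqqqgAAAAzMAAAAAAAAAzOIiIiIiAAAAREREVVVVQAKqqqgAAAADAAAAAAAAAAzM4iIiIiAAAARERERVVVVAKqqqqAAAAAAAAAAAAAAAzMziIiIiAABERERERFVVVAAqqqqoAAAAAAAAAAAAAADMzOIiIiIABEREREREVVVUACqqqqgAACQAAAAAAAAADMzM4iIgzMRERERERERVVVQCqqqqqqZmZAAAAAAAAADMzMzMzMzMxERERERERVVVVAKqqqqqZmZkAAAAAAAABMzMzMzMzMzERERERERFVVVUAqqqqqZmZmQAAAAAAAAETMzMzMzMzMREREREREVVVUAqqqqqpmZmZAAAAAAAAERMzMzMzMzMxERERERERVVVQCqqqqpmZmZkAAAAAAAEREzMzMzMzMxEREREREREVVVVaqqqqmZmZmQAAAAAAABERMzMzMzMzEVUREREREVVVVVqqqqmZmZmZABEAAAAAERERETMzMzERVVERERERVVVVWqqqmZmZmZ0BEREAAAABEREREzMzMRVVVRERERFVVVVVqqmZmZmZ3REREREAABERERETMxERFVVVEREREVVVVVVaqZmZmZ3dEREREREREREREREREREVVVVRERERVVVVVVmZmZmZnd0REREREREREREREREREVVVVVURERVVVVVVmZmZmZnd3RERERERERERERERERERVVVVVVVVVVVVVVmZmZmZmd3dERERERERERERERERERFVX1VVVVVVVVVVmZmZmZmd3d0RERERERERERERERERFVX/9VVVVVVVVVWZmZmZmZ3d3REREREREREREREREREVVf//VVVVVVVVWZmZmZmZ3d3dERERERERERERERERERFV/////1VVVVVZmZmZmZ3d3d0RERERERERERERERERERD/////9VVVVVmZmZ3d3d3d3REREREREREREREREREREA///////1////mZnd3d3d3dEREREREREREREREREREQAA////////////3d3d3d3d0REREREREREREREREREREAAAAA/////////d3d3d3d3RERERERERERERERERERERAAAAAAD//////93d3d3d3d"/>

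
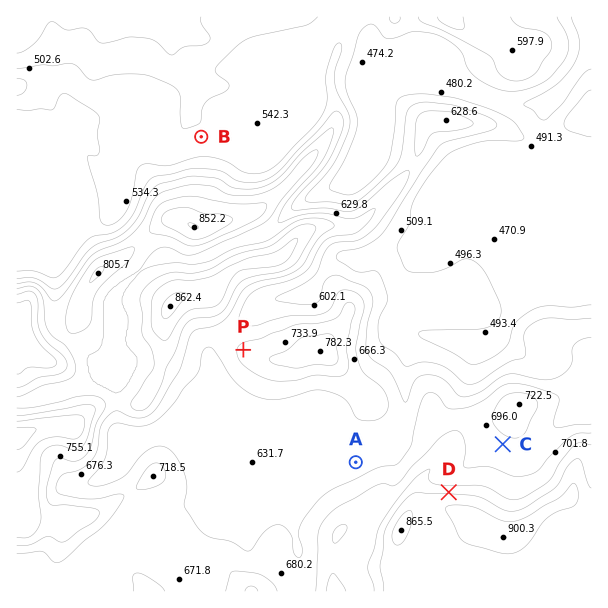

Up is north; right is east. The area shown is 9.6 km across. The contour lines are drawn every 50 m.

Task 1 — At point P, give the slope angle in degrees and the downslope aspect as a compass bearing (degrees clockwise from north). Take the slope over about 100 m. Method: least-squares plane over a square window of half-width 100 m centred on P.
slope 7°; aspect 298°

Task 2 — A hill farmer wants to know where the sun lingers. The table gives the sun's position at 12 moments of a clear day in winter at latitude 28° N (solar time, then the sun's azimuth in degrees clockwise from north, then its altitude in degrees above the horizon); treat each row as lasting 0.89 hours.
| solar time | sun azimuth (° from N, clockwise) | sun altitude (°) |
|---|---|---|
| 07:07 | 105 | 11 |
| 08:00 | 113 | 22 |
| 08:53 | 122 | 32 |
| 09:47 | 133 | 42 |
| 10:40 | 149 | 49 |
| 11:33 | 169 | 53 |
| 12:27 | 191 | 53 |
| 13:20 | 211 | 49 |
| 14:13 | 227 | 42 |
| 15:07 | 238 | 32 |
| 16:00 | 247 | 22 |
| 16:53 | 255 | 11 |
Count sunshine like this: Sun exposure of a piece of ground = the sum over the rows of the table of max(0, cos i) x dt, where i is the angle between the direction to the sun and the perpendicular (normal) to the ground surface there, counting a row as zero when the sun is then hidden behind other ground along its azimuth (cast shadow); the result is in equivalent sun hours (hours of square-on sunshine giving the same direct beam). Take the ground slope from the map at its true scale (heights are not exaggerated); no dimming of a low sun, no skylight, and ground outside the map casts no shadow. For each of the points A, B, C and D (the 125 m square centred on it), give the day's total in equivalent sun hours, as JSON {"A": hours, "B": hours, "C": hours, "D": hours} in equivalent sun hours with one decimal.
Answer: {"A": 5.6, "B": 5.4, "C": 6.1, "D": 3.9}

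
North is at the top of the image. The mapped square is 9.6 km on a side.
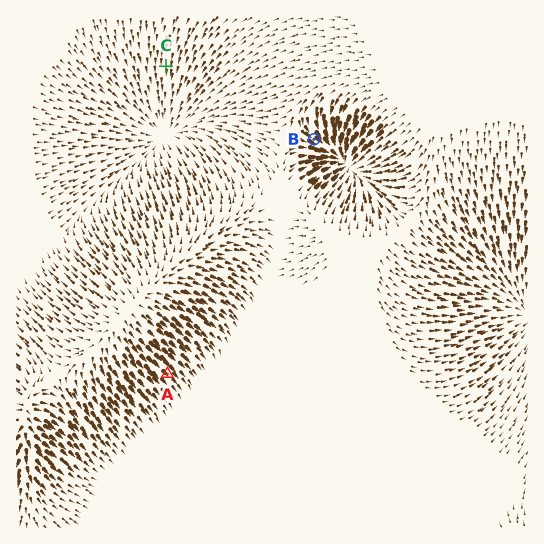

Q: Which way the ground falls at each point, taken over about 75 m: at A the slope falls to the SE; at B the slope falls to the SE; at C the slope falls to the S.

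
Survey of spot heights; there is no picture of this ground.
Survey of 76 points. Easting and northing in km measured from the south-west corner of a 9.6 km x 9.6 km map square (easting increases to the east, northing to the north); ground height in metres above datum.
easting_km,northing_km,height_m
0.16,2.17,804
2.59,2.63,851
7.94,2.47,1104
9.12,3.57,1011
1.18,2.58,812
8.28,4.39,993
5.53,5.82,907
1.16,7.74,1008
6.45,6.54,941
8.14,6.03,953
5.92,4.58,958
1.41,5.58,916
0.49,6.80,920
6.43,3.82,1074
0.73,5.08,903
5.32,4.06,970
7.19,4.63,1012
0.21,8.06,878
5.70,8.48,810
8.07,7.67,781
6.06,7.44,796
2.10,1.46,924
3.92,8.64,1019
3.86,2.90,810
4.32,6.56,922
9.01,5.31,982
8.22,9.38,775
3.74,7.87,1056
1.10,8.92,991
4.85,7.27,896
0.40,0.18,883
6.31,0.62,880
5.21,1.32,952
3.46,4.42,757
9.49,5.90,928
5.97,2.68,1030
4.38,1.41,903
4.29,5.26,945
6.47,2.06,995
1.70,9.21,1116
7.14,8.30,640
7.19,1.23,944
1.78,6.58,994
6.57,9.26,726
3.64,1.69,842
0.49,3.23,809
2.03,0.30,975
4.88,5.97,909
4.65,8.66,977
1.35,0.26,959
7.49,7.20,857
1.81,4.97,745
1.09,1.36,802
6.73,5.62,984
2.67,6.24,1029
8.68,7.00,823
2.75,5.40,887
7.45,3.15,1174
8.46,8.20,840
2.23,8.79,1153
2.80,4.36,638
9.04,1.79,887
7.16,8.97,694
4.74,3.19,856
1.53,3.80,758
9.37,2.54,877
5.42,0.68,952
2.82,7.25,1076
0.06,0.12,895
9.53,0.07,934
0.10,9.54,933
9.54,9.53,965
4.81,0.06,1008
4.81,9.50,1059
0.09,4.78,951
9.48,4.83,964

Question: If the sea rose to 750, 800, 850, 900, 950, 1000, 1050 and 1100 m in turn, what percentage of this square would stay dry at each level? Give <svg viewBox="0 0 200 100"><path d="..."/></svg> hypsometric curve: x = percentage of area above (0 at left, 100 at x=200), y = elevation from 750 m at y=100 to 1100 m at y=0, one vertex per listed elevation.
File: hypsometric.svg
<svg viewBox="0 0 200 100"><path d="M190 100l-14-14-26-15-26-14-47-14-36-14-20-15-11-14"/></svg>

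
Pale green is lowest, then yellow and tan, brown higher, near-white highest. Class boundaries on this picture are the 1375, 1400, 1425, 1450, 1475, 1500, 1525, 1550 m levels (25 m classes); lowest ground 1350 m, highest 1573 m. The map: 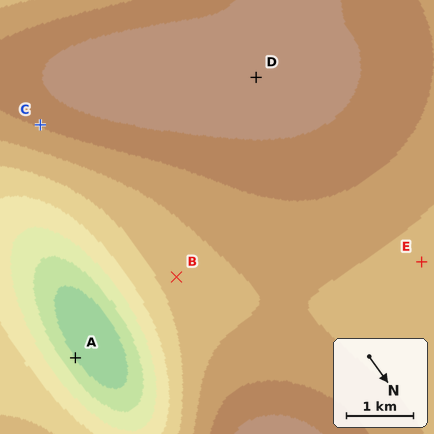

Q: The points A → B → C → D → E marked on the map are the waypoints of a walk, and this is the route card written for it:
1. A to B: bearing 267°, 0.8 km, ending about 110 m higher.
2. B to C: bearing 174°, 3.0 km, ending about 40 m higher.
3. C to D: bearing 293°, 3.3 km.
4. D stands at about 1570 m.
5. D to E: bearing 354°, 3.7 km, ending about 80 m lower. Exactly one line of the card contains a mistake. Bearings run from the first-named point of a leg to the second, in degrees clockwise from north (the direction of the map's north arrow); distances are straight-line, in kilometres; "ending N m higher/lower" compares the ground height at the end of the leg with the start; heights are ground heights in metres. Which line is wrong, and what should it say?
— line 1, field distance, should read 1.9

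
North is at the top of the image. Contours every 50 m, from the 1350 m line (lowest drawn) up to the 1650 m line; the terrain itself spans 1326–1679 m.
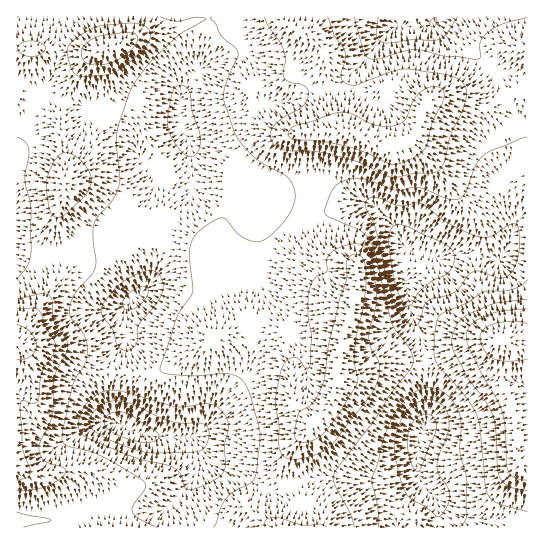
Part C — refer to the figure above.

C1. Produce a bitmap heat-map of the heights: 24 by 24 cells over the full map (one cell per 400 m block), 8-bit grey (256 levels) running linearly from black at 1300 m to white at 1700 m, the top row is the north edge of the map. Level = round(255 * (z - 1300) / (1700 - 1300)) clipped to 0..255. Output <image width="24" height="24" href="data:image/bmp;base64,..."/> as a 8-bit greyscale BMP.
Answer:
<image width="24" height="24" href="data:image/bmp;base64,Qk12BgAAAAAAADYEAAAoAAAAGAAAABgAAAABAAgAAAAAAEACAAATCwAAEwsAAAABAAAAAAAAAAAAAAEBAQACAgIAAwMDAAQEBAAFBQUABgYGAAcHBwAICAgACQkJAAoKCgALCwsADAwMAA0NDQAODg4ADw8PABAQEAAREREAEhISABMTEwAUFBQAFRUVABYWFgAXFxcAGBgYABkZGQAaGhoAGxsbABwcHAAdHR0AHh4eAB8fHwAgICAAISEhACIiIgAjIyMAJCQkACUlJQAmJiYAJycnACgoKAApKSkAKioqACsrKwAsLCwALS0tAC4uLgAvLy8AMDAwADExMQAyMjIAMzMzADQ0NAA1NTUANjY2ADc3NwA4ODgAOTk5ADo6OgA7OzsAPDw8AD09PQA+Pj4APz8/AEBAQABBQUEAQkJCAENDQwBEREQARUVFAEZGRgBHR0cASEhIAElJSQBKSkoAS0tLAExMTABNTU0ATk5OAE9PTwBQUFAAUVFRAFJSUgBTU1MAVFRUAFVVVQBWVlYAV1dXAFhYWABZWVkAWlpaAFtbWwBcXFwAXV1dAF5eXgBfX18AYGBgAGFhYQBiYmIAY2NjAGRkZABlZWUAZmZmAGdnZwBoaGgAaWlpAGpqagBra2sAbGxsAG1tbQBubm4Ab29vAHBwcABxcXEAcnJyAHNzcwB0dHQAdXV1AHZ2dgB3d3cAeHh4AHl5eQB6enoAe3t7AHx8fAB9fX0Afn5+AH9/fwCAgIAAgYGBAIKCggCDg4MAhISEAIWFhQCGhoYAh4eHAIiIiACJiYkAioqKAIuLiwCMjIwAjY2NAI6OjgCPj48AkJCQAJGRkQCSkpIAk5OTAJSUlACVlZUAlpaWAJeXlwCYmJgAmZmZAJqamgCbm5sAnJycAJ2dnQCenp4An5+fAKCgoAChoaEAoqKiAKOjowCkpKQApaWlAKampgCnp6cAqKioAKmpqQCqqqoAq6urAKysrACtra0Arq6uAK+vrwCwsLAAsbGxALKysgCzs7MAtLS0ALW1tQC2trYAt7e3ALi4uAC5ubkAurq6ALu7uwC8vLwAvb29AL6+vgC/v78AwMDAAMHBwQDCwsIAw8PDAMTExADFxcUAxsbGAMfHxwDIyMgAycnJAMrKygDLy8sAzMzMAM3NzQDOzs4Az8/PANDQ0ADR0dEA0tLSANPT0wDU1NQA1dXVANbW1gDX19cA2NjYANnZ2QDa2toA29vbANzc3ADd3d0A3t7eAN/f3wDg4OAA4eHhAOLi4gDj4+MA5OTkAOXl5QDm5uYA5+fnAOjo6ADp6ekA6urqAOvr6wDs7OwA7e3tAO7u7gDv7+8A8PDwAPHx8QDy8vIA8/PzAPT09AD19fUA9vb2APf39wD4+PgA+fn5APr6+gD7+/sA/Pz8AP39/QD+/v4A////AICAgIKEgndze4CIlp2WloNvVFJEUWl4fpONhoOCgHhoaXeGhomMiHtnVT0wSG6EkL6pmY6FfnVjVF91g42LhHdkUSsyUG+Yw7qWioBsUEJCQlVyg5+pmYJvTCAtVnWfzbmadU0mGCIyOlFugqjEvJd9VSAeTXiiy72pe0spMElXVV51hqzAy7SRbjssVICvycSsg25gaXN2dHV9h6myxsaphmpddZzEyNS3jHtzdn6BhYSDiJ6ivcqukn97kLfT1ePLm3xnYnaEkJKMjZeduMuljn1/oMzr6tq3iXNdWXCAi5GPj5Scssyng2V5mcTg4rKmgm5TP1x7gYWJiY+cssizdEZmdo2jrIiPhn1sUVN2gIGBgouZp8C2XDNCU21teX6Cg4B8dW55gYGAgYeTn7uqSzQ1QVNMYXyFhIB9fHl6gICAf4OIjZSCQzY+S1pZXnqVlIN9fHl3e39+fX+AgHxmS0pWanFqZX6grZWBe3RycHt9fX6AgHhla252gHpzc4GfsZ6Gdm5ta3p9fYCDg4OKn5yZjX54eoCQoJWFcW5mYnZ9hZSZnqq7xsKylYJ+fYCJj4mCeHBbX3WCkrHDx83Lxsi7nYmDgYOHh4OCfXNaZXuEipequLyvrcDDq5OJhIaEi4mHf3VgaHuHi5Weo6KiprHAsJSHiJCNnLGqjXlsaHWDjJ2iqJyRmZ6akIWCiaCbosnTuYx6dXuAi5+srZl4bnd0eX+GlImHiZuoqZGBf3+ClK6zpopwTUtHYnV/hQ=="/>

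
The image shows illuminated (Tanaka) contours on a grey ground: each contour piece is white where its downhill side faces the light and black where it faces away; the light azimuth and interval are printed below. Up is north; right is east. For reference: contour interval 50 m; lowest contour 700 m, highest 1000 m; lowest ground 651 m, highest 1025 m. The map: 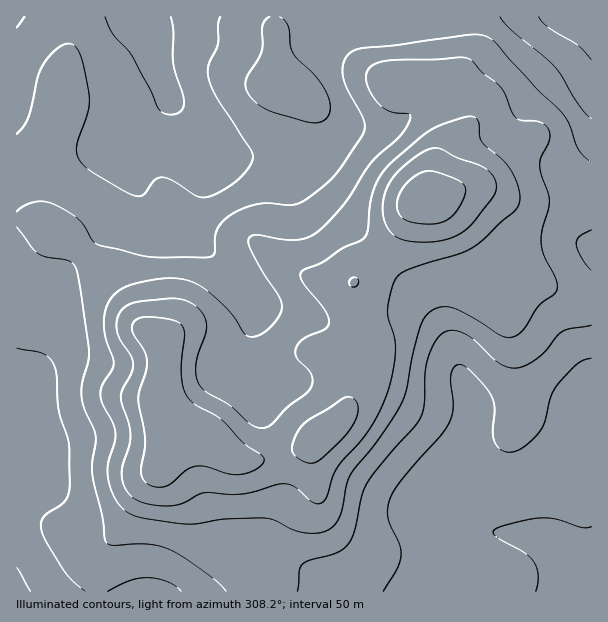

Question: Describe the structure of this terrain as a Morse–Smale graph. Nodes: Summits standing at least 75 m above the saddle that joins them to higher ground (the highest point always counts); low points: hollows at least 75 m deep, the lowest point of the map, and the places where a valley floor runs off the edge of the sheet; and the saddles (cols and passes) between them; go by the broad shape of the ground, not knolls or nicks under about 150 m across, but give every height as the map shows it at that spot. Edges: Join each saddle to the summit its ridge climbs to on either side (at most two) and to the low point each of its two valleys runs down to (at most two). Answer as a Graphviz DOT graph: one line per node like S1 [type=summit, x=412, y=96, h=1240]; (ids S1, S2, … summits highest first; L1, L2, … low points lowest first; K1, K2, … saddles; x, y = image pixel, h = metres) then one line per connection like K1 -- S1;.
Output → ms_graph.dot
graph terrain {
  S1 [type=summit, x=428, y=201, h=1025];
  S2 [type=summit, x=171, y=422, h=999];
  L1 [type=low, x=579, y=591, h=651];
  L2 [type=low, x=134, y=17, h=661];
  L3 [type=low, x=590, y=17, h=669];
  L4 [type=low, x=17, y=591, h=689];
  K1 [type=saddle, x=363, y=333, h=917];
  K2 [type=saddle, x=240, y=566, h=828];
  K3 [type=saddle, x=84, y=254, h=804];
  K4 [type=saddle, x=338, y=89, h=794];
  K1 -- S1;
  K1 -- S2;
  K1 -- L1;
  K1 -- L2;
  K2 -- S2;
  K2 -- L1;
  K2 -- L4;
  K3 -- S1;
  K3 -- S2;
  K3 -- L2;
  K3 -- L4;
  K4 -- S1;
  K4 -- L2;
  K4 -- L3;
}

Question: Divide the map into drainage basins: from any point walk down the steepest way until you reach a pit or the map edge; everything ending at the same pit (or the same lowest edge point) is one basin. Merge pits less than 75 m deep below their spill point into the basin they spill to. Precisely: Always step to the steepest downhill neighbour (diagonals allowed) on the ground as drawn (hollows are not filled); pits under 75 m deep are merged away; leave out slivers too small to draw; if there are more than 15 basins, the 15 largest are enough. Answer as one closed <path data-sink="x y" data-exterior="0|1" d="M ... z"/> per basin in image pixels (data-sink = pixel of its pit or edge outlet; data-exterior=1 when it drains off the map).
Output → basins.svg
<path data-sink="134 17" data-exterior="1" d="M273 16l-257 1 0 201 20 2 17 12 16 8 43 38 14 19 12 24 17 15 8 11 1 22-2 27 7 23 7 7 9 4 21 6 21 16 16 8 18 0 39-10 12-6 32-30 5-10 3-23 14-22 0-18-8-26-4-33 38-39 20-34 4-4 14-5 2-23 6-25 0-14-6-13-11-15-28-28-15-3-22 1-24 10-20 10-10 0-27-12-3-2 4-41z"/><path data-sink="579 591" data-exterior="1" d="M432 200l-10 2-10 7-20 34-38 39 4 33 8 26 0 18-14 22-3 23-5 10-15 16-17 14-12 6-39 10-18 0-16-8-21-16-30-10-6 29 5 9 15 16 10 18 12 45 18 17 33 20 3 4 1 8 325-1 0-289-26-6-32-14-54 0-24-52-11-17z"/><path data-sink="17 591" data-exterior="1" d="M29 218l-13 1 0 372 250 1 0-8-3-4-33-20-14-12-8-17-2-13-6-20-10-18-18-21-2-10 6-23-7-7-6-14-1-19 2-32-4-13-22-20-17-31-14-18-38-32-16-8-11-9z"/><path data-sink="591 17" data-exterior="1" d="M591 16l-316 0 1 29-4 41 30 14 10 0 20-10 24-10 22-1 14 3 43-12 24 0 9 10 6 12 1 22-3 8-26 28-10 26-5 24 33-12 21 0 33 12 13 0 17-4 24 0 19 3z"/>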